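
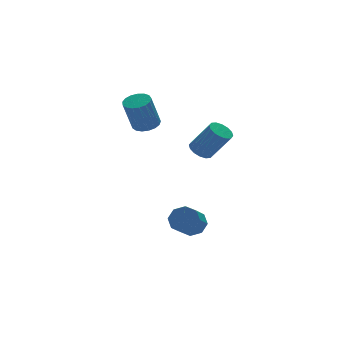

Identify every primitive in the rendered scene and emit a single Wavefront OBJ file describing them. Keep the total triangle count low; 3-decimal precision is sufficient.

v 2.493 -0.654 -4.034
v 2.806 -0.284 -3.347
v 1.859 -1.097 -2.479
v 1.547 -1.466 -3.166
v 2.306 0.036 -3.593
v 1.359 -0.776 -2.725
v 1.915 -0.048 -4.097
v 0.968 -0.86 -3.229
v 1.864 -0.486 -4.564
v 0.917 -1.299 -3.696
v 2.181 -1.023 -4.721
v 1.234 -1.836 -3.853
v 2.681 -1.344 -4.475
v 1.734 -2.156 -3.607
v 3.072 -1.26 -3.971
v 2.125 -2.072 -3.103
v 3.123 -0.821 -3.504
v 2.176 -1.634 -2.636
v 2.564 -1.388 1.445
v 3.21 -1.338 1.18
v 3.902 -2.162 2.709
v 3.256 -2.212 2.975
v 3.161 -1.032 1.367
v 3.854 -1.856 2.896
v 2.953 -0.821 1.575
v 3.645 -1.645 3.104
v 2.64 -0.762 1.749
v 3.332 -1.586 3.278
v 2.307 -0.87 1.841
v 2.999 -1.695 3.37
v 2.043 -1.118 1.827
v 2.735 -1.942 3.356
v 1.918 -1.438 1.711
v 2.61 -2.262 3.24
v 1.966 -1.744 1.524
v 2.659 -2.568 3.053
v 2.175 -1.955 1.316
v 2.867 -2.779 2.845
v 2.488 -2.014 1.142
v 3.18 -2.838 2.671
v 2.821 -1.905 1.05
v 3.513 -2.73 2.579
v 3.085 -1.658 1.064
v 3.777 -2.482 2.593
v 2.034 3.229 1.698
v 2.683 2.862 1.891
v 2.015 2.665 3.756
v 1.366 3.031 3.562
v 2.759 3.217 1.956
v 2.092 3.02 3.821
v 2.669 3.574 1.962
v 2.002 3.377 3.826
v 2.434 3.853 1.907
v 1.766 3.655 3.771
v 2.107 3.988 1.804
v 1.439 3.79 3.669
v 1.763 3.949 1.677
v 1.095 3.752 3.542
v 1.481 3.746 1.555
v 0.814 3.548 3.419
v 1.326 3.423 1.465
v 0.659 3.226 3.329
v 1.333 3.057 1.429
v 0.666 2.859 3.293
v 1.5 2.73 1.454
v 0.833 2.532 3.318
v 1.79 2.517 1.535
v 1.123 2.319 3.4
v 2.136 2.467 1.654
v 1.468 2.269 3.518
v 2.458 2.592 1.782
v 1.79 2.394 3.646
f 2 1 5
f 2 5 3
f 3 5 6
f 3 6 4
f 5 1 7
f 5 7 6
f 6 7 8
f 6 8 4
f 7 1 9
f 7 9 8
f 8 9 10
f 8 10 4
f 9 1 11
f 9 11 10
f 10 11 12
f 10 12 4
f 11 1 13
f 11 13 12
f 12 13 14
f 12 14 4
f 13 1 15
f 13 15 14
f 14 15 16
f 14 16 4
f 15 1 17
f 15 17 16
f 16 17 18
f 16 18 4
f 17 1 2
f 17 2 18
f 18 2 3
f 18 3 4
f 20 19 23
f 20 23 21
f 21 23 24
f 21 24 22
f 23 19 25
f 23 25 24
f 24 25 26
f 24 26 22
f 25 19 27
f 25 27 26
f 26 27 28
f 26 28 22
f 27 19 29
f 27 29 28
f 28 29 30
f 28 30 22
f 29 19 31
f 29 31 30
f 30 31 32
f 30 32 22
f 31 19 33
f 31 33 32
f 32 33 34
f 32 34 22
f 33 19 35
f 33 35 34
f 34 35 36
f 34 36 22
f 35 19 37
f 35 37 36
f 36 37 38
f 36 38 22
f 37 19 39
f 37 39 38
f 38 39 40
f 38 40 22
f 39 19 41
f 39 41 40
f 40 41 42
f 40 42 22
f 41 19 43
f 41 43 42
f 42 43 44
f 42 44 22
f 43 19 20
f 43 20 44
f 44 20 21
f 44 21 22
f 46 45 49
f 46 49 47
f 47 49 50
f 47 50 48
f 49 45 51
f 49 51 50
f 50 51 52
f 50 52 48
f 51 45 53
f 51 53 52
f 52 53 54
f 52 54 48
f 53 45 55
f 53 55 54
f 54 55 56
f 54 56 48
f 55 45 57
f 55 57 56
f 56 57 58
f 56 58 48
f 57 45 59
f 57 59 58
f 58 59 60
f 58 60 48
f 59 45 61
f 59 61 60
f 60 61 62
f 60 62 48
f 61 45 63
f 61 63 62
f 62 63 64
f 62 64 48
f 63 45 65
f 63 65 64
f 64 65 66
f 64 66 48
f 65 45 67
f 65 67 66
f 66 67 68
f 66 68 48
f 67 45 69
f 67 69 68
f 68 69 70
f 68 70 48
f 69 45 71
f 69 71 70
f 70 71 72
f 70 72 48
f 71 45 46
f 71 46 72
f 72 46 47
f 72 47 48



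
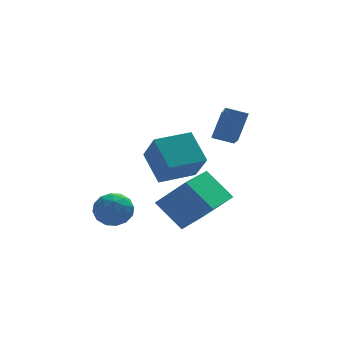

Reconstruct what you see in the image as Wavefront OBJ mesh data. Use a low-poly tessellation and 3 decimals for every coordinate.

v -1.029 -2.423 -1.225
v -0.108 -3.014 -0.072
v 0.074 -1.121 -1.439
v 0.996 -1.713 -0.286
v -0.296 -3.207 -2.214
v 0.626 -3.799 -1.061
v 0.808 -1.906 -2.428
v 1.729 -2.497 -1.275
v 2.357 -0.461 0.331
v 1.942 -2.28 1.36
v 1.611 -0.157 0.569
v 1.195 -1.975 1.597
v 2.865 -0.005 1.343
v 2.449 -1.823 2.371
v 2.118 0.3 1.58
v 1.703 -1.519 2.609
v -2.494 -0.589 -1.685
v -1.822 -0.519 -2.05
v -2.558 -1.781 -2.03
v -1.886 -1.711 -2.395
v -1.91 -1.684 -1.629
v -1.871 -0.948 -1.415
v -2.509 -1.352 -2.665
v -2.47 -0.616 -2.451
v -1.832 -0.99 -2.656
v -1.462 -1.196 -2.015
v -2.918 -1.104 -2.065
v -2.548 -1.31 -1.424
v -2.153 -0.45 -1.837
v -2.227 -1.85 -2.243
v -2.242 -1.835 -1.793
v -1.847 -1.794 -2.007
v -2.181 -0.702 -1.464
v -1.786 -0.661 -1.678
v -1.838 -1.346 -1.431
v -2.594 -1.639 -2.402
v -2.199 -1.598 -2.616
v -2.533 -0.506 -2.073
v -2.138 -0.465 -2.287
v -2.542 -0.954 -2.649
v -1.763 -0.686 -2.408
v -1.801 -1.386 -2.611
v -2.167 -1.175 -2.769
v -2.144 -0.742 -2.644
v -1.546 -0.806 -2.031
v -1.583 -1.507 -2.234
v -1.598 -1.491 -1.784
v -1.575 -1.059 -1.658
v -1.551 -1.083 -2.387
v -2.797 -0.793 -1.846
v -2.834 -1.494 -2.049
v -2.805 -1.241 -2.422
v -2.782 -0.809 -2.296
v -2.579 -0.914 -1.469
v -2.617 -1.614 -1.672
v -2.236 -1.558 -1.436
v -2.213 -1.125 -1.311
v -2.829 -1.217 -1.693
v -0.255 -1.429 -0.104
v -0.524 -0.337 0.811
v -0.412 -0.513 -1.243
v -0.681 0.579 -0.327
v 1.181 -1.119 -0.053
v 0.912 -0.027 0.863
v 1.024 -0.203 -1.191
v 0.755 0.889 -0.276
f 2 4 1
f 5 2 1
f 1 4 3
f 3 5 1
f 2 8 4
f 6 2 5
f 6 8 2
f 4 8 3
f 7 5 3
f 3 8 7
f 7 6 5
f 8 6 7
f 10 12 9
f 13 10 9
f 9 12 11
f 11 13 9
f 10 16 12
f 14 10 13
f 14 16 10
f 12 16 11
f 15 13 11
f 11 16 15
f 15 14 13
f 16 14 15
f 17 54 33
f 54 28 57
f 33 57 22
f 54 57 33
f 17 33 29
f 33 22 34
f 29 34 18
f 33 34 29
f 17 29 38
f 29 18 39
f 38 39 24
f 29 39 38
f 17 38 50
f 38 24 53
f 50 53 27
f 38 53 50
f 17 50 54
f 50 27 58
f 54 58 28
f 50 58 54
f 18 34 45
f 34 22 48
f 45 48 26
f 34 48 45
f 22 57 35
f 57 28 56
f 35 56 21
f 57 56 35
f 28 58 55
f 58 27 51
f 55 51 19
f 58 51 55
f 27 53 52
f 53 24 40
f 52 40 23
f 53 40 52
f 24 39 44
f 39 18 41
f 44 41 25
f 39 41 44
f 20 46 32
f 46 26 47
f 32 47 21
f 46 47 32
f 20 32 30
f 32 21 31
f 30 31 19
f 32 31 30
f 20 30 37
f 30 19 36
f 37 36 23
f 30 36 37
f 20 37 42
f 37 23 43
f 42 43 25
f 37 43 42
f 20 42 46
f 42 25 49
f 46 49 26
f 42 49 46
f 21 47 35
f 47 26 48
f 35 48 22
f 47 48 35
f 19 31 55
f 31 21 56
f 55 56 28
f 31 56 55
f 23 36 52
f 36 19 51
f 52 51 27
f 36 51 52
f 25 43 44
f 43 23 40
f 44 40 24
f 43 40 44
f 26 49 45
f 49 25 41
f 45 41 18
f 49 41 45
f 60 62 59
f 63 60 59
f 59 62 61
f 61 63 59
f 60 66 62
f 64 60 63
f 64 66 60
f 62 66 61
f 65 63 61
f 61 66 65
f 65 64 63
f 66 64 65



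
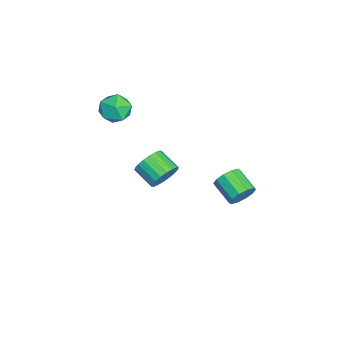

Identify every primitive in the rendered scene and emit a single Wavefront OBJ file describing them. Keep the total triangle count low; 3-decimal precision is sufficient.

v 3.164 -0.645 0.274
v 3.753 -0.806 0.822
v 3.024 -1.656 1.354
v 2.436 -1.495 0.806
v 3.561 -0.541 0.983
v 2.833 -1.391 1.516
v 3.292 -0.296 1.005
v 2.563 -1.146 1.537
v 2.996 -0.12 0.881
v 2.268 -0.97 1.414
v 2.735 -0.049 0.637
v 2.006 -0.899 1.17
v 2.558 -0.095 0.321
v 1.829 -0.945 0.854
v 2.501 -0.251 -0.004
v 1.773 -1.101 0.529
v 2.576 -0.484 -0.274
v 1.847 -1.334 0.258
v 2.767 -0.749 -0.436
v 2.039 -1.599 0.097
v 3.037 -0.994 -0.457
v 2.308 -1.844 0.075
v 3.332 -1.17 -0.334
v 2.604 -2.02 0.199
v 3.594 -1.241 -0.09
v 2.865 -2.091 0.443
v 3.771 -1.195 0.226
v 3.042 -2.045 0.759
v 3.827 -1.039 0.551
v 3.099 -1.889 1.084
v -0.345 2.871 -4.197
v 0.133 2.723 -3.586
v -0.857 1.9 -3.011
v -1.335 2.049 -3.623
v -0.132 3.118 -3.477
v -1.123 2.295 -2.903
v -0.479 3.419 -3.644
v -1.469 2.596 -3.07
v -0.774 3.511 -4.022
v -1.765 2.688 -3.447
v -0.906 3.358 -4.467
v -1.896 2.535 -3.892
v -0.823 3.02 -4.809
v -1.813 2.197 -4.234
v -0.557 2.625 -4.917
v -1.548 1.802 -4.343
v -0.211 2.324 -4.75
v -1.201 1.501 -4.176
v 0.085 2.232 -4.373
v -0.906 1.409 -3.798
v 0.216 2.385 -3.928
v -0.774 1.562 -3.353
v -0.395 -2.592 1.675
v 0.449 -2.844 1.992
v -1.029 -3.716 2.468
v -0.185 -3.968 2.785
v -0.57 -3.163 3.067
v -0.178 -2.468 2.577
v -0.402 -4.092 1.883
v -0.01 -3.397 1.393
v 0.444 -3.771 2.121
v 0.341 -3.197 2.853
v -0.921 -3.363 1.607
v -1.024 -2.789 2.339
f 2 1 5
f 2 5 3
f 3 5 6
f 3 6 4
f 5 1 7
f 5 7 6
f 6 7 8
f 6 8 4
f 7 1 9
f 7 9 8
f 8 9 10
f 8 10 4
f 9 1 11
f 9 11 10
f 10 11 12
f 10 12 4
f 11 1 13
f 11 13 12
f 12 13 14
f 12 14 4
f 13 1 15
f 13 15 14
f 14 15 16
f 14 16 4
f 15 1 17
f 15 17 16
f 16 17 18
f 16 18 4
f 17 1 19
f 17 19 18
f 18 19 20
f 18 20 4
f 19 1 21
f 19 21 20
f 20 21 22
f 20 22 4
f 21 1 23
f 21 23 22
f 22 23 24
f 22 24 4
f 23 1 25
f 23 25 24
f 24 25 26
f 24 26 4
f 25 1 27
f 25 27 26
f 26 27 28
f 26 28 4
f 27 1 29
f 27 29 28
f 28 29 30
f 28 30 4
f 29 1 2
f 29 2 30
f 30 2 3
f 30 3 4
f 32 31 35
f 32 35 33
f 33 35 36
f 33 36 34
f 35 31 37
f 35 37 36
f 36 37 38
f 36 38 34
f 37 31 39
f 37 39 38
f 38 39 40
f 38 40 34
f 39 31 41
f 39 41 40
f 40 41 42
f 40 42 34
f 41 31 43
f 41 43 42
f 42 43 44
f 42 44 34
f 43 31 45
f 43 45 44
f 44 45 46
f 44 46 34
f 45 31 47
f 45 47 46
f 46 47 48
f 46 48 34
f 47 31 49
f 47 49 48
f 48 49 50
f 48 50 34
f 49 31 51
f 49 51 50
f 50 51 52
f 50 52 34
f 51 31 32
f 51 32 52
f 52 32 33
f 52 33 34
f 53 64 58
f 53 58 54
f 53 54 60
f 53 60 63
f 53 63 64
f 54 58 62
f 58 64 57
f 64 63 55
f 63 60 59
f 60 54 61
f 56 62 57
f 56 57 55
f 56 55 59
f 56 59 61
f 56 61 62
f 57 62 58
f 55 57 64
f 59 55 63
f 61 59 60
f 62 61 54



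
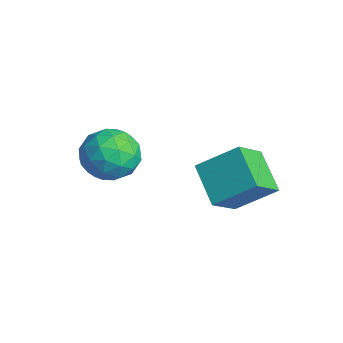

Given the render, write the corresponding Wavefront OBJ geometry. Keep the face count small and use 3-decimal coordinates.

v -1.637 1.225 -4.349
v -1.105 0.207 -3.416
v -1.04 2.422 -3.384
v -0.508 1.404 -2.45
v -0.252 1.196 -5.17
v 0.28 0.178 -4.236
v 0.345 2.393 -4.204
v 0.877 1.375 -3.271
v -3.296 -0.722 -3.95
v -2.417 -1.309 -4.057
v -4.223 -2.151 -3.723
v -3.344 -2.738 -3.83
v -3.472 -2.125 -2.973
v -2.899 -1.241 -3.113
v -3.741 -2.219 -4.667
v -3.168 -1.335 -4.807
v -2.692 -2.234 -4.5
v -2.526 -2.176 -3.453
v -4.114 -1.284 -4.327
v -3.948 -1.226 -3.28
v -2.775 -0.89 -4.023
v -3.865 -2.57 -3.757
v -3.94 -2.209 -3.253
v -3.423 -2.554 -3.316
v -3.058 -0.85 -3.468
v -2.542 -1.195 -3.531
v -3.162 -1.675 -2.894
v -4.098 -2.265 -4.249
v -3.582 -2.61 -4.312
v -3.217 -0.906 -4.464
v -2.7 -1.251 -4.527
v -3.478 -1.785 -4.886
v -2.421 -1.779 -4.347
v -2.965 -2.619 -4.214
v -3.199 -2.313 -4.706
v -2.862 -1.794 -4.788
v -2.323 -1.745 -3.731
v -2.868 -2.584 -3.598
v -2.943 -2.224 -3.094
v -2.606 -1.705 -3.176
v -2.484 -2.288 -3.992
v -3.772 -0.876 -4.182
v -4.317 -1.715 -4.049
v -4.034 -1.755 -4.604
v -3.697 -1.236 -4.686
v -3.675 -0.841 -3.566
v -4.219 -1.681 -3.433
v -3.778 -1.666 -2.992
v -3.441 -1.147 -3.074
v -4.156 -1.172 -3.788
f 2 4 1
f 5 2 1
f 1 4 3
f 3 5 1
f 2 8 4
f 6 2 5
f 6 8 2
f 4 8 3
f 7 5 3
f 3 8 7
f 7 6 5
f 8 6 7
f 9 46 25
f 46 20 49
f 25 49 14
f 46 49 25
f 9 25 21
f 25 14 26
f 21 26 10
f 25 26 21
f 9 21 30
f 21 10 31
f 30 31 16
f 21 31 30
f 9 30 42
f 30 16 45
f 42 45 19
f 30 45 42
f 9 42 46
f 42 19 50
f 46 50 20
f 42 50 46
f 10 26 37
f 26 14 40
f 37 40 18
f 26 40 37
f 14 49 27
f 49 20 48
f 27 48 13
f 49 48 27
f 20 50 47
f 50 19 43
f 47 43 11
f 50 43 47
f 19 45 44
f 45 16 32
f 44 32 15
f 45 32 44
f 16 31 36
f 31 10 33
f 36 33 17
f 31 33 36
f 12 38 24
f 38 18 39
f 24 39 13
f 38 39 24
f 12 24 22
f 24 13 23
f 22 23 11
f 24 23 22
f 12 22 29
f 22 11 28
f 29 28 15
f 22 28 29
f 12 29 34
f 29 15 35
f 34 35 17
f 29 35 34
f 12 34 38
f 34 17 41
f 38 41 18
f 34 41 38
f 13 39 27
f 39 18 40
f 27 40 14
f 39 40 27
f 11 23 47
f 23 13 48
f 47 48 20
f 23 48 47
f 15 28 44
f 28 11 43
f 44 43 19
f 28 43 44
f 17 35 36
f 35 15 32
f 36 32 16
f 35 32 36
f 18 41 37
f 41 17 33
f 37 33 10
f 41 33 37



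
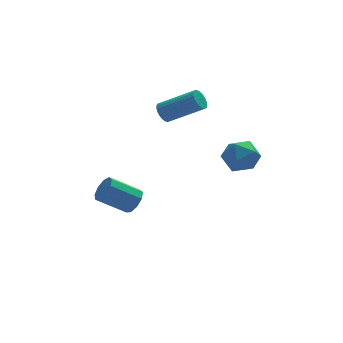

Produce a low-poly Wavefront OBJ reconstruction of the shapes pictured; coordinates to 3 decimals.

v -1.509 1.051 -1.772
v -1.123 1.427 -1.341
v -2.445 1.725 -0.417
v -2.831 1.349 -0.848
v -1.299 1.702 -1.681
v -2.621 2 -0.758
v -1.573 1.673 -2.064
v -2.895 1.971 -1.141
v -1.817 1.352 -2.31
v -3.139 1.65 -1.387
v -1.917 0.891 -2.305
v -3.239 1.189 -1.381
v -1.826 0.505 -2.049
v -3.148 0.803 -1.126
v -1.587 0.374 -1.664
v -2.909 0.672 -0.741
v -1.311 0.56 -1.33
v -2.633 0.858 -0.406
v -1.128 0.976 -1.202
v -2.45 1.274 -0.278
v -0 1.509 3.393
v 0.296 1.451 2.934
v 1.716 0.673 3.947
v 1.42 0.731 4.407
v 0.357 1.646 2.998
v 1.777 0.868 4.011
v 0.363 1.82 3.123
v 1.784 1.043 4.136
v 0.315 1.948 3.289
v 1.735 1.17 4.302
v 0.218 2.008 3.471
v 1.638 1.23 4.484
v 0.088 1.992 3.641
v 1.508 1.214 4.654
v -0.055 1.903 3.773
v 1.365 1.125 4.786
v -0.19 1.753 3.848
v 1.23 0.976 4.861
v -0.296 1.567 3.853
v 1.124 0.789 4.866
v -0.357 1.372 3.789
v 1.063 0.594 4.802
v -0.364 1.197 3.664
v 1.057 0.42 4.677
v -0.315 1.07 3.498
v 1.105 0.292 4.511
v -0.218 1.01 3.316
v 1.202 0.232 4.329
v -0.088 1.026 3.146
v 1.332 0.248 4.159
v 0.055 1.115 3.014
v 1.475 0.337 4.027
v 0.19 1.264 2.939
v 1.61 0.487 3.952
v 1.222 -2.53 2.804
v 1.69 -2.071 2.15
v 2.49 -3.189 3.25
v 2.958 -2.73 2.596
v 2.604 -2.273 3.319
v 1.821 -1.866 3.043
v 2.359 -3.394 2.357
v 1.576 -2.987 2.081
v 2.393 -2.605 1.874
v 2.544 -1.913 2.469
v 1.636 -3.347 2.931
v 1.787 -2.655 3.526
f 2 1 5
f 2 5 3
f 3 5 6
f 3 6 4
f 5 1 7
f 5 7 6
f 6 7 8
f 6 8 4
f 7 1 9
f 7 9 8
f 8 9 10
f 8 10 4
f 9 1 11
f 9 11 10
f 10 11 12
f 10 12 4
f 11 1 13
f 11 13 12
f 12 13 14
f 12 14 4
f 13 1 15
f 13 15 14
f 14 15 16
f 14 16 4
f 15 1 17
f 15 17 16
f 16 17 18
f 16 18 4
f 17 1 19
f 17 19 18
f 18 19 20
f 18 20 4
f 19 1 2
f 19 2 20
f 20 2 3
f 20 3 4
f 22 21 25
f 22 25 23
f 23 25 26
f 23 26 24
f 25 21 27
f 25 27 26
f 26 27 28
f 26 28 24
f 27 21 29
f 27 29 28
f 28 29 30
f 28 30 24
f 29 21 31
f 29 31 30
f 30 31 32
f 30 32 24
f 31 21 33
f 31 33 32
f 32 33 34
f 32 34 24
f 33 21 35
f 33 35 34
f 34 35 36
f 34 36 24
f 35 21 37
f 35 37 36
f 36 37 38
f 36 38 24
f 37 21 39
f 37 39 38
f 38 39 40
f 38 40 24
f 39 21 41
f 39 41 40
f 40 41 42
f 40 42 24
f 41 21 43
f 41 43 42
f 42 43 44
f 42 44 24
f 43 21 45
f 43 45 44
f 44 45 46
f 44 46 24
f 45 21 47
f 45 47 46
f 46 47 48
f 46 48 24
f 47 21 49
f 47 49 48
f 48 49 50
f 48 50 24
f 49 21 51
f 49 51 50
f 50 51 52
f 50 52 24
f 51 21 53
f 51 53 52
f 52 53 54
f 52 54 24
f 53 21 22
f 53 22 54
f 54 22 23
f 54 23 24
f 55 66 60
f 55 60 56
f 55 56 62
f 55 62 65
f 55 65 66
f 56 60 64
f 60 66 59
f 66 65 57
f 65 62 61
f 62 56 63
f 58 64 59
f 58 59 57
f 58 57 61
f 58 61 63
f 58 63 64
f 59 64 60
f 57 59 66
f 61 57 65
f 63 61 62
f 64 63 56



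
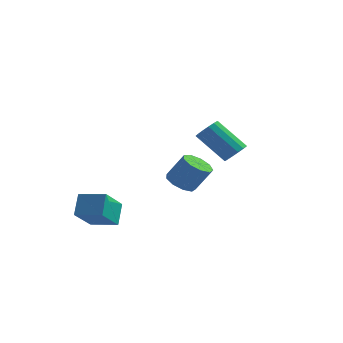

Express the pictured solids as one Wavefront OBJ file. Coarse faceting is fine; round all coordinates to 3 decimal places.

v 4.427 -2.279 2.659
v 4.929 -2.185 3.181
v 3.395 -2.108 4.643
v 2.893 -2.201 4.121
v 4.839 -1.836 3.068
v 3.305 -1.759 4.53
v 4.638 -1.605 2.845
v 3.105 -1.528 4.307
v 4.381 -1.555 2.573
v 2.848 -1.478 4.035
v 4.136 -1.699 2.324
v 2.603 -1.621 3.786
v 3.969 -1.998 2.164
v 2.436 -1.92 3.626
v 3.925 -2.372 2.137
v 2.391 -2.295 3.599
v 4.015 -2.721 2.25
v 2.481 -2.644 3.712
v 4.215 -2.952 2.473
v 2.682 -2.875 3.935
v 4.472 -3.002 2.745
v 2.939 -2.925 4.207
v 4.717 -2.859 2.994
v 3.184 -2.781 4.456
v 4.884 -2.56 3.154
v 3.351 -2.482 4.616
v 0.028 1.747 -1.265
v 0.744 2.057 -1.753
v 1.647 2.224 -0.323
v 0.932 1.913 0.165
v 0.377 2.538 -1.578
v 1.281 2.705 -0.147
v -0.152 2.649 -1.257
v 0.751 2.816 0.174
v -0.597 2.337 -0.939
v 0.306 2.504 0.491
v -0.75 1.749 -0.774
v 0.154 1.916 0.656
v -0.538 1.16 -0.839
v 0.365 1.327 0.591
v -0.061 0.845 -1.104
v 0.842 1.012 0.327
v 0.457 0.952 -1.443
v 1.361 1.119 -0.013
v 0.775 1.431 -1.7
v 1.679 1.598 -0.27
v -3.371 -4.18 -1.886
v -3.515 -3.312 -0.784
v -3.201 -2.565 -3.137
v -3.346 -1.697 -2.035
v -1.854 -4.183 -1.685
v -1.999 -3.315 -0.583
v -1.685 -2.568 -2.936
v -1.829 -1.7 -1.834
f 2 1 5
f 2 5 3
f 3 5 6
f 3 6 4
f 5 1 7
f 5 7 6
f 6 7 8
f 6 8 4
f 7 1 9
f 7 9 8
f 8 9 10
f 8 10 4
f 9 1 11
f 9 11 10
f 10 11 12
f 10 12 4
f 11 1 13
f 11 13 12
f 12 13 14
f 12 14 4
f 13 1 15
f 13 15 14
f 14 15 16
f 14 16 4
f 15 1 17
f 15 17 16
f 16 17 18
f 16 18 4
f 17 1 19
f 17 19 18
f 18 19 20
f 18 20 4
f 19 1 21
f 19 21 20
f 20 21 22
f 20 22 4
f 21 1 23
f 21 23 22
f 22 23 24
f 22 24 4
f 23 1 25
f 23 25 24
f 24 25 26
f 24 26 4
f 25 1 2
f 25 2 26
f 26 2 3
f 26 3 4
f 28 27 31
f 28 31 29
f 29 31 32
f 29 32 30
f 31 27 33
f 31 33 32
f 32 33 34
f 32 34 30
f 33 27 35
f 33 35 34
f 34 35 36
f 34 36 30
f 35 27 37
f 35 37 36
f 36 37 38
f 36 38 30
f 37 27 39
f 37 39 38
f 38 39 40
f 38 40 30
f 39 27 41
f 39 41 40
f 40 41 42
f 40 42 30
f 41 27 43
f 41 43 42
f 42 43 44
f 42 44 30
f 43 27 45
f 43 45 44
f 44 45 46
f 44 46 30
f 45 27 28
f 45 28 46
f 46 28 29
f 46 29 30
f 48 50 47
f 51 48 47
f 47 50 49
f 49 51 47
f 48 54 50
f 52 48 51
f 52 54 48
f 50 54 49
f 53 51 49
f 49 54 53
f 53 52 51
f 54 52 53



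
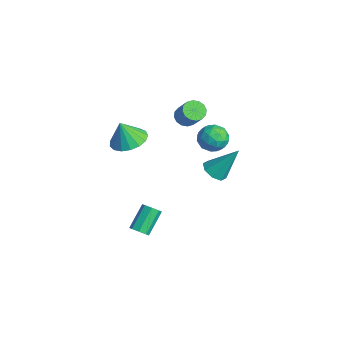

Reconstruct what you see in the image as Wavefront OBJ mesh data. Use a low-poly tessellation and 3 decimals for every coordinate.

v -2.283 2.58 -1.054
v -1.468 2.903 -1.352
v -1.592 1.877 0.072
v -0.777 2.2 -0.226
v -1.4 2.78 0.138
v -1.827 3.214 -0.558
v -1.233 1.566 -0.722
v -1.66 2 -1.418
v -0.82 2.276 -1.147
v -0.922 3.026 -0.615
v -2.138 1.754 -0.665
v -2.24 2.504 -0.133
v -1.936 2.803 -1.302
v -1.124 1.977 0.022
v -1.49 2.318 0.236
v -1.011 2.507 0.061
v -2.147 2.987 -0.836
v -1.668 3.176 -1.011
v -1.628 3.104 -0.135
v -1.392 1.604 -0.269
v -0.913 1.793 -0.444
v -2.049 2.273 -1.341
v -1.57 2.462 -1.516
v -1.432 1.676 -1.145
v -1.076 2.624 -1.357
v -0.67 2.211 -0.694
v -0.938 1.838 -0.986
v -1.189 2.094 -1.395
v -1.137 3.065 -1.044
v -0.73 2.652 -0.382
v -1.096 2.993 -0.168
v -1.347 3.249 -0.578
v -0.755 2.697 -0.923
v -2.33 2.128 -0.898
v -1.923 1.715 -0.236
v -1.713 1.531 -0.702
v -1.964 1.787 -1.112
v -2.39 2.569 -0.586
v -1.984 2.156 0.077
v -1.871 2.686 0.115
v -2.122 2.942 -0.294
v -2.305 2.083 -0.357
v 4.043 -4.39 -1.303
v 4.392 -4.55 -0.938
v 3.786 -3.569 0.069
v 3.437 -3.41 -0.297
v 4.53 -4.238 -1.158
v 3.924 -3.258 -0.152
v 4.382 -4.016 -1.464
v 3.776 -3.035 -0.458
v 4.036 -4.013 -1.675
v 3.43 -3.032 -0.669
v 3.694 -4.231 -1.669
v 3.088 -3.25 -0.662
v 3.556 -4.542 -1.448
v 2.95 -3.562 -0.442
v 3.704 -4.765 -1.142
v 3.098 -3.784 -0.136
v 4.05 -4.768 -0.931
v 3.444 -3.787 0.075
v -3.631 1.786 -0.169
v -3.221 1.331 -0.464
v -2.318 1.419 0.654
v -2.729 1.874 0.949
v -3.108 1.644 -0.58
v -2.206 1.732 0.539
v -3.136 1.995 -0.586
v -2.233 2.083 0.533
v -3.296 2.29 -0.48
v -2.393 2.378 0.639
v -3.546 2.45 -0.29
v -2.643 2.538 0.828
v -3.819 2.432 -0.069
v -2.916 2.52 1.05
v -4.042 2.241 0.126
v -3.139 2.329 1.244
v -4.154 1.928 0.241
v -3.252 2.016 1.36
v -4.127 1.577 0.247
v -3.224 1.665 1.366
v -3.967 1.282 0.141
v -3.064 1.37 1.26
v -3.717 1.122 -0.048
v -2.814 1.21 1.07
v -3.444 1.14 -0.27
v -2.541 1.228 0.849
v -1.43 2.462 -3.343
v -1.001 2.95 -3.809
v -0.89 3.618 -1.637
v -1.582 3.133 -3.75
v -2.074 2.923 -3.452
v -2.188 2.443 -3.09
v -1.858 1.973 -2.876
v -1.277 1.79 -2.935
v -0.785 2 -3.233
v -0.671 2.48 -3.595
v -1.264 -2.592 1.19
v -0.244 -2.432 1.384
v -1.456 -2.988 2.53
v -0.457 -1.988 1.485
v -0.855 -1.682 1.518
v -1.346 -1.585 1.476
v -1.818 -1.719 1.369
v -2.164 -2.052 1.22
v -2.303 -2.51 1.065
v -2.204 -2.986 0.938
v -1.889 -3.372 0.87
v -1.432 -3.579 0.874
v -0.935 -3.56 0.951
v -0.514 -3.32 1.083
v -0.265 -2.912 1.239
f 1 38 17
f 38 12 41
f 17 41 6
f 38 41 17
f 1 17 13
f 17 6 18
f 13 18 2
f 17 18 13
f 1 13 22
f 13 2 23
f 22 23 8
f 13 23 22
f 1 22 34
f 22 8 37
f 34 37 11
f 22 37 34
f 1 34 38
f 34 11 42
f 38 42 12
f 34 42 38
f 2 18 29
f 18 6 32
f 29 32 10
f 18 32 29
f 6 41 19
f 41 12 40
f 19 40 5
f 41 40 19
f 12 42 39
f 42 11 35
f 39 35 3
f 42 35 39
f 11 37 36
f 37 8 24
f 36 24 7
f 37 24 36
f 8 23 28
f 23 2 25
f 28 25 9
f 23 25 28
f 4 30 16
f 30 10 31
f 16 31 5
f 30 31 16
f 4 16 14
f 16 5 15
f 14 15 3
f 16 15 14
f 4 14 21
f 14 3 20
f 21 20 7
f 14 20 21
f 4 21 26
f 21 7 27
f 26 27 9
f 21 27 26
f 4 26 30
f 26 9 33
f 30 33 10
f 26 33 30
f 5 31 19
f 31 10 32
f 19 32 6
f 31 32 19
f 3 15 39
f 15 5 40
f 39 40 12
f 15 40 39
f 7 20 36
f 20 3 35
f 36 35 11
f 20 35 36
f 9 27 28
f 27 7 24
f 28 24 8
f 27 24 28
f 10 33 29
f 33 9 25
f 29 25 2
f 33 25 29
f 44 43 47
f 44 47 45
f 45 47 48
f 45 48 46
f 47 43 49
f 47 49 48
f 48 49 50
f 48 50 46
f 49 43 51
f 49 51 50
f 50 51 52
f 50 52 46
f 51 43 53
f 51 53 52
f 52 53 54
f 52 54 46
f 53 43 55
f 53 55 54
f 54 55 56
f 54 56 46
f 55 43 57
f 55 57 56
f 56 57 58
f 56 58 46
f 57 43 59
f 57 59 58
f 58 59 60
f 58 60 46
f 59 43 44
f 59 44 60
f 60 44 45
f 60 45 46
f 62 61 65
f 62 65 63
f 63 65 66
f 63 66 64
f 65 61 67
f 65 67 66
f 66 67 68
f 66 68 64
f 67 61 69
f 67 69 68
f 68 69 70
f 68 70 64
f 69 61 71
f 69 71 70
f 70 71 72
f 70 72 64
f 71 61 73
f 71 73 72
f 72 73 74
f 72 74 64
f 73 61 75
f 73 75 74
f 74 75 76
f 74 76 64
f 75 61 77
f 75 77 76
f 76 77 78
f 76 78 64
f 77 61 79
f 77 79 78
f 78 79 80
f 78 80 64
f 79 61 81
f 79 81 80
f 80 81 82
f 80 82 64
f 81 61 83
f 81 83 82
f 82 83 84
f 82 84 64
f 83 61 85
f 83 85 84
f 84 85 86
f 84 86 64
f 85 61 62
f 85 62 86
f 86 62 63
f 86 63 64
f 88 87 90
f 88 90 89
f 90 87 91
f 90 91 89
f 91 87 92
f 91 92 89
f 92 87 93
f 92 93 89
f 93 87 94
f 93 94 89
f 94 87 95
f 94 95 89
f 95 87 96
f 95 96 89
f 96 87 88
f 96 88 89
f 98 97 100
f 98 100 99
f 100 97 101
f 100 101 99
f 101 97 102
f 101 102 99
f 102 97 103
f 102 103 99
f 103 97 104
f 103 104 99
f 104 97 105
f 104 105 99
f 105 97 106
f 105 106 99
f 106 97 107
f 106 107 99
f 107 97 108
f 107 108 99
f 108 97 109
f 108 109 99
f 109 97 110
f 109 110 99
f 110 97 111
f 110 111 99
f 111 97 98
f 111 98 99



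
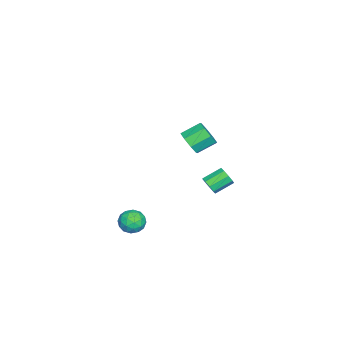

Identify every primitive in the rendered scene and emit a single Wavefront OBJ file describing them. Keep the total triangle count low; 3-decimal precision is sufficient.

v -0.545 0.872 -1.56
v -0.243 0.773 -1.039
v -0.934 1.608 -0.479
v -1.235 1.708 -1
v -0.055 1.075 -1.258
v -0.746 1.91 -0.698
v -0.096 1.282 -1.617
v -0.787 2.117 -1.057
v -0.347 1.298 -1.95
v -1.038 2.133 -1.39
v -0.69 1.114 -2.101
v -1.381 1.949 -1.541
v -0.966 0.818 -1.998
v -1.656 1.653 -1.438
v -1.044 0.547 -1.69
v -1.735 1.382 -1.13
v -0.888 0.428 -1.322
v -1.579 1.263 -0.762
v -0.572 0.518 -1.065
v -1.263 1.353 -0.505
v 2.459 -2.094 -3.816
v 2.993 -2.196 -3.216
v 1.587 -2.824 -3.164
v 2.121 -2.926 -2.564
v 1.791 -2.198 -2.693
v 2.33 -1.747 -3.096
v 2.25 -3.273 -3.284
v 2.789 -2.822 -3.687
v 2.864 -2.925 -2.887
v 2.58 -2.26 -2.522
v 2 -2.76 -3.858
v 1.716 -2.095 -3.493
v 2.802 -2.081 -3.573
v 1.778 -2.939 -2.807
v 1.584 -2.511 -2.883
v 1.898 -2.571 -2.53
v 2.413 -1.817 -3.502
v 2.727 -1.877 -3.15
v 2.02 -1.878 -2.843
v 1.853 -3.143 -3.23
v 2.167 -3.203 -2.878
v 2.682 -2.449 -3.85
v 2.996 -2.509 -3.497
v 2.56 -3.142 -3.537
v 3.04 -2.57 -3.027
v 2.528 -2.998 -2.644
v 2.604 -3.202 -3.067
v 2.92 -2.938 -3.304
v 2.874 -2.179 -2.812
v 2.361 -2.608 -2.43
v 2.167 -2.18 -2.505
v 2.484 -1.915 -2.742
v 2.798 -2.607 -2.619
v 2.219 -2.412 -3.95
v 1.706 -2.841 -3.568
v 2.096 -3.105 -3.638
v 2.413 -2.84 -3.875
v 2.052 -2.022 -3.736
v 1.54 -2.45 -3.353
v 1.66 -2.082 -3.076
v 1.976 -1.818 -3.313
v 1.782 -2.413 -3.761
v 2.399 0.641 3.62
v 2.88 0.536 4.237
v 2.303 1.414 4.837
v 1.821 1.519 4.22
v 3.093 0.944 3.845
v 2.515 1.822 4.445
v 2.899 1.175 3.321
v 2.321 2.052 3.921
v 2.412 1.093 2.972
v 1.834 1.97 3.572
v 1.917 0.746 3.003
v 1.34 1.624 3.603
v 1.705 0.338 3.395
v 1.127 1.216 3.995
v 1.899 0.108 3.919
v 1.321 0.985 4.519
v 2.386 0.19 4.268
v 1.808 1.067 4.868
f 2 1 5
f 2 5 3
f 3 5 6
f 3 6 4
f 5 1 7
f 5 7 6
f 6 7 8
f 6 8 4
f 7 1 9
f 7 9 8
f 8 9 10
f 8 10 4
f 9 1 11
f 9 11 10
f 10 11 12
f 10 12 4
f 11 1 13
f 11 13 12
f 12 13 14
f 12 14 4
f 13 1 15
f 13 15 14
f 14 15 16
f 14 16 4
f 15 1 17
f 15 17 16
f 16 17 18
f 16 18 4
f 17 1 19
f 17 19 18
f 18 19 20
f 18 20 4
f 19 1 2
f 19 2 20
f 20 2 3
f 20 3 4
f 21 58 37
f 58 32 61
f 37 61 26
f 58 61 37
f 21 37 33
f 37 26 38
f 33 38 22
f 37 38 33
f 21 33 42
f 33 22 43
f 42 43 28
f 33 43 42
f 21 42 54
f 42 28 57
f 54 57 31
f 42 57 54
f 21 54 58
f 54 31 62
f 58 62 32
f 54 62 58
f 22 38 49
f 38 26 52
f 49 52 30
f 38 52 49
f 26 61 39
f 61 32 60
f 39 60 25
f 61 60 39
f 32 62 59
f 62 31 55
f 59 55 23
f 62 55 59
f 31 57 56
f 57 28 44
f 56 44 27
f 57 44 56
f 28 43 48
f 43 22 45
f 48 45 29
f 43 45 48
f 24 50 36
f 50 30 51
f 36 51 25
f 50 51 36
f 24 36 34
f 36 25 35
f 34 35 23
f 36 35 34
f 24 34 41
f 34 23 40
f 41 40 27
f 34 40 41
f 24 41 46
f 41 27 47
f 46 47 29
f 41 47 46
f 24 46 50
f 46 29 53
f 50 53 30
f 46 53 50
f 25 51 39
f 51 30 52
f 39 52 26
f 51 52 39
f 23 35 59
f 35 25 60
f 59 60 32
f 35 60 59
f 27 40 56
f 40 23 55
f 56 55 31
f 40 55 56
f 29 47 48
f 47 27 44
f 48 44 28
f 47 44 48
f 30 53 49
f 53 29 45
f 49 45 22
f 53 45 49
f 64 63 67
f 64 67 65
f 65 67 68
f 65 68 66
f 67 63 69
f 67 69 68
f 68 69 70
f 68 70 66
f 69 63 71
f 69 71 70
f 70 71 72
f 70 72 66
f 71 63 73
f 71 73 72
f 72 73 74
f 72 74 66
f 73 63 75
f 73 75 74
f 74 75 76
f 74 76 66
f 75 63 77
f 75 77 76
f 76 77 78
f 76 78 66
f 77 63 79
f 77 79 78
f 78 79 80
f 78 80 66
f 79 63 64
f 79 64 80
f 80 64 65
f 80 65 66



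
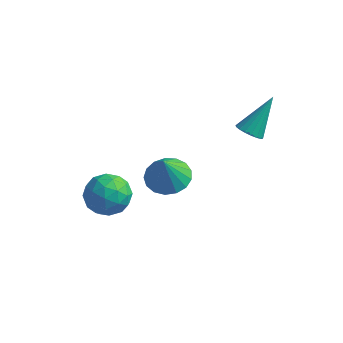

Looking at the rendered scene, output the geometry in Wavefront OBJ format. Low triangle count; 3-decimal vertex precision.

v -3.228 -0.579 -1.386
v -2.582 -1.136 -1.718
v -4.198 -1.124 -2.362
v -3.552 -1.681 -2.694
v -3.888 -1.819 -1.854
v -3.288 -1.482 -1.251
v -3.492 -0.778 -2.829
v -2.892 -0.441 -2.226
v -2.745 -1.258 -2.61
v -2.99 -1.902 -2.007
v -3.79 -0.358 -2.073
v -4.035 -1.002 -1.47
v -2.82 -0.81 -1.466
v -3.96 -1.45 -2.614
v -4.158 -1.531 -2.12
v -3.778 -1.859 -2.315
v -3.235 -1.013 -1.192
v -2.855 -1.34 -1.387
v -3.623 -1.742 -1.467
v -3.925 -0.92 -2.693
v -3.545 -1.247 -2.888
v -3.002 -0.401 -1.765
v -2.622 -0.729 -1.96
v -3.157 -0.518 -2.613
v -2.536 -1.209 -2.185
v -3.106 -1.529 -2.759
v -3.071 -0.998 -2.839
v -2.718 -0.801 -2.484
v -2.68 -1.587 -1.831
v -3.25 -1.907 -2.405
v -3.447 -1.989 -1.911
v -3.095 -1.791 -1.557
v -2.776 -1.659 -2.355
v -3.53 -0.353 -1.675
v -4.1 -0.673 -2.249
v -3.685 -0.469 -2.523
v -3.333 -0.271 -2.169
v -3.674 -0.731 -1.321
v -4.244 -1.051 -1.895
v -4.062 -1.459 -1.596
v -3.709 -1.262 -1.241
v -4.004 -0.601 -1.725
v 0.055 2.822 -0.183
v 0.568 2.876 -0.372
v 0.425 3.878 1.123
v 0.449 3.057 -0.485
v 0.252 3.192 -0.538
v 0.016 3.254 -0.521
v -0.212 3.23 -0.437
v -0.388 3.125 -0.303
v -0.476 2.961 -0.144
v -0.459 2.768 0.006
v -0.34 2.587 0.119
v -0.143 2.452 0.172
v 0.093 2.39 0.155
v 0.322 2.414 0.071
v 0.498 2.519 -0.063
v 0.586 2.683 -0.222
v -2.972 2.392 -3.804
v -2.108 2.204 -3.913
v -2.908 1.928 -2.496
v -2.108 2.606 -3.77
v -2.306 2.958 -3.636
v -2.656 3.181 -3.54
v -3.079 3.223 -3.505
v -3.477 3.075 -3.538
v -3.759 2.77 -3.632
v -3.861 2.378 -3.766
v -3.759 1.99 -3.909
v -3.477 1.694 -4.027
v -3.079 1.558 -4.095
v -2.656 1.612 -4.096
v -2.306 1.846 -4.03
f 1 38 17
f 38 12 41
f 17 41 6
f 38 41 17
f 1 17 13
f 17 6 18
f 13 18 2
f 17 18 13
f 1 13 22
f 13 2 23
f 22 23 8
f 13 23 22
f 1 22 34
f 22 8 37
f 34 37 11
f 22 37 34
f 1 34 38
f 34 11 42
f 38 42 12
f 34 42 38
f 2 18 29
f 18 6 32
f 29 32 10
f 18 32 29
f 6 41 19
f 41 12 40
f 19 40 5
f 41 40 19
f 12 42 39
f 42 11 35
f 39 35 3
f 42 35 39
f 11 37 36
f 37 8 24
f 36 24 7
f 37 24 36
f 8 23 28
f 23 2 25
f 28 25 9
f 23 25 28
f 4 30 16
f 30 10 31
f 16 31 5
f 30 31 16
f 4 16 14
f 16 5 15
f 14 15 3
f 16 15 14
f 4 14 21
f 14 3 20
f 21 20 7
f 14 20 21
f 4 21 26
f 21 7 27
f 26 27 9
f 21 27 26
f 4 26 30
f 26 9 33
f 30 33 10
f 26 33 30
f 5 31 19
f 31 10 32
f 19 32 6
f 31 32 19
f 3 15 39
f 15 5 40
f 39 40 12
f 15 40 39
f 7 20 36
f 20 3 35
f 36 35 11
f 20 35 36
f 9 27 28
f 27 7 24
f 28 24 8
f 27 24 28
f 10 33 29
f 33 9 25
f 29 25 2
f 33 25 29
f 44 43 46
f 44 46 45
f 46 43 47
f 46 47 45
f 47 43 48
f 47 48 45
f 48 43 49
f 48 49 45
f 49 43 50
f 49 50 45
f 50 43 51
f 50 51 45
f 51 43 52
f 51 52 45
f 52 43 53
f 52 53 45
f 53 43 54
f 53 54 45
f 54 43 55
f 54 55 45
f 55 43 56
f 55 56 45
f 56 43 57
f 56 57 45
f 57 43 58
f 57 58 45
f 58 43 44
f 58 44 45
f 60 59 62
f 60 62 61
f 62 59 63
f 62 63 61
f 63 59 64
f 63 64 61
f 64 59 65
f 64 65 61
f 65 59 66
f 65 66 61
f 66 59 67
f 66 67 61
f 67 59 68
f 67 68 61
f 68 59 69
f 68 69 61
f 69 59 70
f 69 70 61
f 70 59 71
f 70 71 61
f 71 59 72
f 71 72 61
f 72 59 73
f 72 73 61
f 73 59 60
f 73 60 61



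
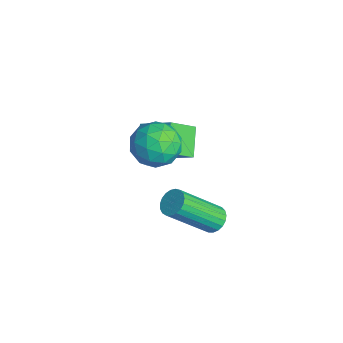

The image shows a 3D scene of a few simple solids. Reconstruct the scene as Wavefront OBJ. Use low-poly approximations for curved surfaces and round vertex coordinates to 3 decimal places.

v -0.894 -3.505 0.814
v -0.172 -3.181 0.335
v -1.028 -4.639 -0.155
v -0.306 -4.315 -0.634
v -0.179 -4.673 0.21
v -0.096 -3.972 0.809
v -1.104 -3.848 -0.629
v -1.021 -3.147 -0.03
v -0.301 -3.393 -0.557
v 0.271 -3.903 -0.038
v -1.471 -3.917 0.218
v -0.899 -4.427 0.737
v -0.521 -3.243 0.659
v -0.679 -4.577 -0.479
v -0.604 -4.787 0.017
v -0.179 -4.597 -0.265
v -0.477 -3.708 0.938
v -0.052 -3.518 0.656
v -0.056 -4.395 0.583
v -1.148 -4.302 -0.476
v -0.723 -4.112 -0.758
v -1.021 -3.223 0.445
v -0.596 -3.033 0.163
v -1.144 -3.425 -0.403
v -0.173 -3.178 -0.146
v -0.252 -3.844 -0.715
v -0.721 -3.57 -0.712
v -0.672 -3.158 -0.361
v 0.163 -3.478 0.158
v 0.085 -4.144 -0.411
v 0.159 -4.355 0.085
v 0.208 -3.943 0.437
v 0.087 -3.602 -0.365
v -1.285 -3.676 0.591
v -1.363 -4.342 0.022
v -1.408 -3.877 -0.257
v -1.359 -3.465 0.095
v -0.948 -3.976 0.895
v -1.027 -4.642 0.326
v -0.528 -4.662 0.541
v -0.479 -4.25 0.892
v -1.287 -4.218 0.545
v 2.363 -2.949 -1.304
v 2.806 -3.135 -1.474
v 2.781 -4.536 -0.006
v 2.337 -4.351 0.164
v 2.87 -2.989 -1.333
v 2.845 -4.391 0.135
v 2.846 -2.836 -1.188
v 2.821 -4.238 0.28
v 2.739 -2.703 -1.063
v 2.714 -4.105 0.405
v 2.566 -2.613 -0.979
v 2.541 -4.015 0.489
v 2.358 -2.58 -0.952
v 2.333 -3.982 0.516
v 2.151 -2.612 -0.985
v 2.126 -4.013 0.483
v 1.981 -2.701 -1.074
v 1.956 -4.103 0.394
v 1.876 -2.834 -1.202
v 1.851 -4.236 0.266
v 1.856 -2.986 -1.348
v 1.831 -4.388 0.12
v 1.923 -3.132 -1.487
v 1.898 -4.534 -0.019
v 2.066 -3.247 -1.593
v 2.041 -4.649 -0.125
v 2.261 -3.31 -1.65
v 2.236 -4.711 -0.182
v 2.473 -3.31 -1.647
v 2.448 -4.712 -0.179
v 2.666 -3.248 -1.584
v 2.641 -4.65 -0.117
v -1.504 -4.255 -1.283
v -2.389 -3.866 -0.589
v -1.689 -3.309 -2.048
v -2.574 -2.921 -1.354
v -0.586 -3.479 -0.546
v -1.471 -3.091 0.148
v -0.771 -2.534 -1.311
v -1.656 -2.145 -0.617
f 1 38 17
f 38 12 41
f 17 41 6
f 38 41 17
f 1 17 13
f 17 6 18
f 13 18 2
f 17 18 13
f 1 13 22
f 13 2 23
f 22 23 8
f 13 23 22
f 1 22 34
f 22 8 37
f 34 37 11
f 22 37 34
f 1 34 38
f 34 11 42
f 38 42 12
f 34 42 38
f 2 18 29
f 18 6 32
f 29 32 10
f 18 32 29
f 6 41 19
f 41 12 40
f 19 40 5
f 41 40 19
f 12 42 39
f 42 11 35
f 39 35 3
f 42 35 39
f 11 37 36
f 37 8 24
f 36 24 7
f 37 24 36
f 8 23 28
f 23 2 25
f 28 25 9
f 23 25 28
f 4 30 16
f 30 10 31
f 16 31 5
f 30 31 16
f 4 16 14
f 16 5 15
f 14 15 3
f 16 15 14
f 4 14 21
f 14 3 20
f 21 20 7
f 14 20 21
f 4 21 26
f 21 7 27
f 26 27 9
f 21 27 26
f 4 26 30
f 26 9 33
f 30 33 10
f 26 33 30
f 5 31 19
f 31 10 32
f 19 32 6
f 31 32 19
f 3 15 39
f 15 5 40
f 39 40 12
f 15 40 39
f 7 20 36
f 20 3 35
f 36 35 11
f 20 35 36
f 9 27 28
f 27 7 24
f 28 24 8
f 27 24 28
f 10 33 29
f 33 9 25
f 29 25 2
f 33 25 29
f 44 43 47
f 44 47 45
f 45 47 48
f 45 48 46
f 47 43 49
f 47 49 48
f 48 49 50
f 48 50 46
f 49 43 51
f 49 51 50
f 50 51 52
f 50 52 46
f 51 43 53
f 51 53 52
f 52 53 54
f 52 54 46
f 53 43 55
f 53 55 54
f 54 55 56
f 54 56 46
f 55 43 57
f 55 57 56
f 56 57 58
f 56 58 46
f 57 43 59
f 57 59 58
f 58 59 60
f 58 60 46
f 59 43 61
f 59 61 60
f 60 61 62
f 60 62 46
f 61 43 63
f 61 63 62
f 62 63 64
f 62 64 46
f 63 43 65
f 63 65 64
f 64 65 66
f 64 66 46
f 65 43 67
f 65 67 66
f 66 67 68
f 66 68 46
f 67 43 69
f 67 69 68
f 68 69 70
f 68 70 46
f 69 43 71
f 69 71 70
f 70 71 72
f 70 72 46
f 71 43 73
f 71 73 72
f 72 73 74
f 72 74 46
f 73 43 44
f 73 44 74
f 74 44 45
f 74 45 46
f 76 78 75
f 79 76 75
f 75 78 77
f 77 79 75
f 76 82 78
f 80 76 79
f 80 82 76
f 78 82 77
f 81 79 77
f 77 82 81
f 81 80 79
f 82 80 81



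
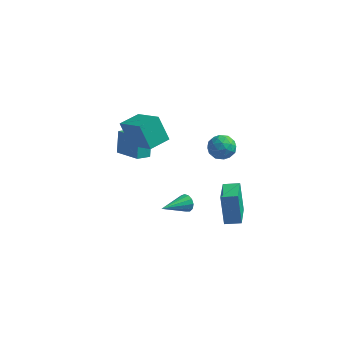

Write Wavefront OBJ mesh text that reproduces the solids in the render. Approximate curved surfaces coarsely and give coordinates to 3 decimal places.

v 2.977 -1.854 -0.275
v 2.6 -1.374 1.343
v 2.537 -0.162 -0.88
v 2.16 0.318 0.739
v 3.8 -1.598 -0.159
v 3.423 -1.118 1.46
v 3.36 0.094 -0.763
v 2.983 0.574 0.855
v 0.859 -1.493 0.408
v 1.167 -1.515 0.84
v 0.061 -2.847 0.912
v 0.93 -1.348 0.913
v 0.671 -1.227 0.826
v 0.472 -1.191 0.607
v 0.396 -1.251 0.325
v 0.466 -1.388 0.069
v 0.662 -1.558 -0.079
v 0.92 -1.708 -0.072
v 1.159 -1.79 0.087
v 1.303 -1.777 0.349
v 1.306 -1.675 0.629
v -3.367 1.764 0.902
v -4.07 2.072 2.26
v -2.749 2.837 0.979
v -3.453 3.145 2.337
v -1.907 0.855 1.863
v -2.611 1.163 3.221
v -1.29 1.928 1.94
v -1.993 2.236 3.298
v 0.453 3.029 1.345
v 0.793 3.488 0.771
v 1.607 2.452 1.569
v 1.947 2.911 0.995
v 1.698 3.248 1.687
v 0.984 3.604 1.549
v 1.416 2.336 0.791
v 0.702 2.692 0.653
v 1.388 3.059 0.429
v 1.562 3.623 0.983
v 0.838 2.317 1.357
v 1.012 2.881 1.911
v 0.521 3.309 1.039
v 1.879 2.631 1.301
v 1.732 2.829 1.708
v 1.932 3.099 1.371
v 0.634 3.378 1.496
v 0.834 3.647 1.159
v 1.366 3.506 1.697
v 1.566 2.293 1.181
v 1.766 2.562 0.844
v 0.468 2.841 0.969
v 0.668 3.111 0.632
v 1.034 2.434 0.643
v 1.071 3.327 0.5
v 1.75 2.988 0.631
v 1.437 2.649 0.511
v 1.018 2.859 0.43
v 1.173 3.658 0.826
v 1.852 3.319 0.957
v 1.706 3.517 1.364
v 1.286 3.727 1.283
v 1.523 3.406 0.624
v 0.548 2.621 1.383
v 1.227 2.282 1.514
v 1.114 2.213 1.057
v 0.694 2.423 0.976
v 0.65 2.952 1.709
v 1.329 2.613 1.84
v 1.382 3.081 1.91
v 0.963 3.291 1.829
v 0.877 2.534 1.716
v -4.561 2.806 -0.929
v -4.705 3.416 0.311
v -4.111 3.504 -1.221
v -4.256 4.114 0.02
v -3.144 2.106 -0.42
v -3.289 2.716 0.821
v -2.695 2.804 -0.711
v -2.839 3.414 0.529
f 2 4 1
f 5 2 1
f 1 4 3
f 3 5 1
f 2 8 4
f 6 2 5
f 6 8 2
f 4 8 3
f 7 5 3
f 3 8 7
f 7 6 5
f 8 6 7
f 10 9 12
f 10 12 11
f 12 9 13
f 12 13 11
f 13 9 14
f 13 14 11
f 14 9 15
f 14 15 11
f 15 9 16
f 15 16 11
f 16 9 17
f 16 17 11
f 17 9 18
f 17 18 11
f 18 9 19
f 18 19 11
f 19 9 20
f 19 20 11
f 20 9 21
f 20 21 11
f 21 9 10
f 21 10 11
f 23 25 22
f 26 23 22
f 22 25 24
f 24 26 22
f 23 29 25
f 27 23 26
f 27 29 23
f 25 29 24
f 28 26 24
f 24 29 28
f 28 27 26
f 29 27 28
f 30 67 46
f 67 41 70
f 46 70 35
f 67 70 46
f 30 46 42
f 46 35 47
f 42 47 31
f 46 47 42
f 30 42 51
f 42 31 52
f 51 52 37
f 42 52 51
f 30 51 63
f 51 37 66
f 63 66 40
f 51 66 63
f 30 63 67
f 63 40 71
f 67 71 41
f 63 71 67
f 31 47 58
f 47 35 61
f 58 61 39
f 47 61 58
f 35 70 48
f 70 41 69
f 48 69 34
f 70 69 48
f 41 71 68
f 71 40 64
f 68 64 32
f 71 64 68
f 40 66 65
f 66 37 53
f 65 53 36
f 66 53 65
f 37 52 57
f 52 31 54
f 57 54 38
f 52 54 57
f 33 59 45
f 59 39 60
f 45 60 34
f 59 60 45
f 33 45 43
f 45 34 44
f 43 44 32
f 45 44 43
f 33 43 50
f 43 32 49
f 50 49 36
f 43 49 50
f 33 50 55
f 50 36 56
f 55 56 38
f 50 56 55
f 33 55 59
f 55 38 62
f 59 62 39
f 55 62 59
f 34 60 48
f 60 39 61
f 48 61 35
f 60 61 48
f 32 44 68
f 44 34 69
f 68 69 41
f 44 69 68
f 36 49 65
f 49 32 64
f 65 64 40
f 49 64 65
f 38 56 57
f 56 36 53
f 57 53 37
f 56 53 57
f 39 62 58
f 62 38 54
f 58 54 31
f 62 54 58
f 73 75 72
f 76 73 72
f 72 75 74
f 74 76 72
f 73 79 75
f 77 73 76
f 77 79 73
f 75 79 74
f 78 76 74
f 74 79 78
f 78 77 76
f 79 77 78



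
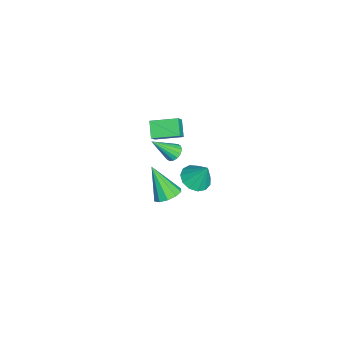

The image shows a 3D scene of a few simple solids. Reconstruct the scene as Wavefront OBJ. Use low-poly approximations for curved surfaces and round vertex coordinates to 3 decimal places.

v 4.233 1.948 0.236
v 4.723 2.475 0.706
v 3.527 0.972 2.064
v 4.248 2.704 0.645
v 3.767 2.645 0.428
v 3.463 2.319 0.137
v 3.454 1.852 -0.116
v 3.742 1.421 -0.235
v 4.218 1.192 -0.174
v 4.699 1.252 0.044
v 5.002 1.577 0.334
v 5.012 2.044 0.588
v -1.547 2.987 -4.117
v -0.94 3.639 -4.593
v -1.193 3.733 -2.643
v -1.457 3.876 -4.588
v -2.003 3.831 -4.434
v -2.404 3.517 -4.18
v -2.533 3.036 -3.905
v -2.349 2.539 -3.698
v -1.91 2.184 -3.624
v -1.356 2.084 -3.707
v -0.862 2.271 -3.92
v -0.586 2.686 -4.195
v -0.615 3.196 -4.446
v -1.677 0.545 -0.646
v -2.59 0.347 0.123
v -1.738 2.235 -0.284
v -2.651 2.038 0.485
v -0.989 0.402 0.135
v -1.902 0.205 0.904
v -1.05 2.093 0.497
v -1.963 1.895 1.266
v -4.115 1.402 -4.338
v -3.587 1.208 -4.682
v -3.645 0.098 -2.882
v -3.476 1.466 -4.487
v -3.536 1.707 -4.252
v -3.752 1.865 -4.04
v -4.065 1.9 -3.908
v -4.391 1.801 -3.891
v -4.644 1.596 -3.993
v -4.755 1.338 -4.188
v -4.695 1.097 -4.423
v -4.479 0.938 -4.635
v -4.166 0.904 -4.768
v -3.839 1.003 -4.785
f 2 1 4
f 2 4 3
f 4 1 5
f 4 5 3
f 5 1 6
f 5 6 3
f 6 1 7
f 6 7 3
f 7 1 8
f 7 8 3
f 8 1 9
f 8 9 3
f 9 1 10
f 9 10 3
f 10 1 11
f 10 11 3
f 11 1 12
f 11 12 3
f 12 1 2
f 12 2 3
f 14 13 16
f 14 16 15
f 16 13 17
f 16 17 15
f 17 13 18
f 17 18 15
f 18 13 19
f 18 19 15
f 19 13 20
f 19 20 15
f 20 13 21
f 20 21 15
f 21 13 22
f 21 22 15
f 22 13 23
f 22 23 15
f 23 13 24
f 23 24 15
f 24 13 25
f 24 25 15
f 25 13 14
f 25 14 15
f 27 29 26
f 30 27 26
f 26 29 28
f 28 30 26
f 27 33 29
f 31 27 30
f 31 33 27
f 29 33 28
f 32 30 28
f 28 33 32
f 32 31 30
f 33 31 32
f 35 34 37
f 35 37 36
f 37 34 38
f 37 38 36
f 38 34 39
f 38 39 36
f 39 34 40
f 39 40 36
f 40 34 41
f 40 41 36
f 41 34 42
f 41 42 36
f 42 34 43
f 42 43 36
f 43 34 44
f 43 44 36
f 44 34 45
f 44 45 36
f 45 34 46
f 45 46 36
f 46 34 47
f 46 47 36
f 47 34 35
f 47 35 36



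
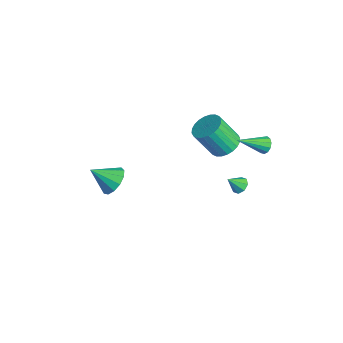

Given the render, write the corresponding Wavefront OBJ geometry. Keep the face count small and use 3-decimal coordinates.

v -0.061 3.717 -1.664
v 0.732 4.094 -1.251
v 0.313 3.1 0.457
v -0.479 2.723 0.044
v 0.472 4.354 -1.163
v 0.053 3.361 0.545
v 0.13 4.518 -1.152
v -0.288 3.524 0.557
v -0.24 4.559 -1.218
v -0.658 3.566 0.49
v -0.583 4.472 -1.353
v -1.001 3.479 0.356
v -0.846 4.271 -1.534
v -1.265 3.277 0.174
v -0.99 3.985 -1.736
v -1.409 2.991 -0.028
v -0.993 3.658 -1.927
v -1.411 2.664 -0.218
v -0.853 3.34 -2.077
v -1.272 2.346 -0.369
v -0.593 3.079 -2.165
v -1.012 2.086 -0.457
v -0.252 2.916 -2.177
v -0.67 1.922 -0.468
v 0.118 2.874 -2.11
v -0.3 1.881 -0.402
v 0.461 2.961 -1.976
v 0.043 1.968 -0.267
v 0.725 3.163 -1.794
v 0.306 2.169 -0.086
v 0.869 3.449 -1.592
v 0.45 2.455 0.116
v 0.871 3.776 -1.402
v 0.453 2.782 0.307
v 0.688 -3.232 -1.628
v 1.178 -2.811 -0.918
v 0.212 -4.388 -0.612
v 0.682 -2.597 -0.908
v 0.187 -2.585 -1.126
v -0.149 -2.778 -1.504
v -0.219 -3.116 -1.921
v -0.001 -3.49 -2.244
v 0.436 -3.783 -2.372
v 0.953 -3.901 -2.264
v 1.385 -3.806 -1.953
v 1.597 -3.529 -1.539
v 1.52 -3.158 -1.153
v 1.553 3.946 -4.055
v 2.004 3.655 -4.275
v 1.467 3.214 -3.265
v 2.128 3.96 -3.979
v 1.916 4.258 -3.726
v 1.491 4.372 -3.667
v 1.103 4.237 -3.834
v 0.978 3.931 -4.131
v 1.191 3.634 -4.383
v 1.616 3.519 -4.443
v 3.422 4.49 1.284
v 3.843 4.277 0.965
v 3.338 2.87 2.256
v 3.983 4.42 1.216
v 3.945 4.585 1.489
v 3.741 4.72 1.697
v 3.435 4.782 1.773
v 3.125 4.751 1.695
v 2.909 4.637 1.486
v 2.856 4.476 1.213
v 2.983 4.32 0.963
v 3.249 4.217 0.815
v 3.569 4.201 0.816
f 2 1 5
f 2 5 3
f 3 5 6
f 3 6 4
f 5 1 7
f 5 7 6
f 6 7 8
f 6 8 4
f 7 1 9
f 7 9 8
f 8 9 10
f 8 10 4
f 9 1 11
f 9 11 10
f 10 11 12
f 10 12 4
f 11 1 13
f 11 13 12
f 12 13 14
f 12 14 4
f 13 1 15
f 13 15 14
f 14 15 16
f 14 16 4
f 15 1 17
f 15 17 16
f 16 17 18
f 16 18 4
f 17 1 19
f 17 19 18
f 18 19 20
f 18 20 4
f 19 1 21
f 19 21 20
f 20 21 22
f 20 22 4
f 21 1 23
f 21 23 22
f 22 23 24
f 22 24 4
f 23 1 25
f 23 25 24
f 24 25 26
f 24 26 4
f 25 1 27
f 25 27 26
f 26 27 28
f 26 28 4
f 27 1 29
f 27 29 28
f 28 29 30
f 28 30 4
f 29 1 31
f 29 31 30
f 30 31 32
f 30 32 4
f 31 1 33
f 31 33 32
f 32 33 34
f 32 34 4
f 33 1 2
f 33 2 34
f 34 2 3
f 34 3 4
f 36 35 38
f 36 38 37
f 38 35 39
f 38 39 37
f 39 35 40
f 39 40 37
f 40 35 41
f 40 41 37
f 41 35 42
f 41 42 37
f 42 35 43
f 42 43 37
f 43 35 44
f 43 44 37
f 44 35 45
f 44 45 37
f 45 35 46
f 45 46 37
f 46 35 47
f 46 47 37
f 47 35 36
f 47 36 37
f 49 48 51
f 49 51 50
f 51 48 52
f 51 52 50
f 52 48 53
f 52 53 50
f 53 48 54
f 53 54 50
f 54 48 55
f 54 55 50
f 55 48 56
f 55 56 50
f 56 48 57
f 56 57 50
f 57 48 49
f 57 49 50
f 59 58 61
f 59 61 60
f 61 58 62
f 61 62 60
f 62 58 63
f 62 63 60
f 63 58 64
f 63 64 60
f 64 58 65
f 64 65 60
f 65 58 66
f 65 66 60
f 66 58 67
f 66 67 60
f 67 58 68
f 67 68 60
f 68 58 69
f 68 69 60
f 69 58 70
f 69 70 60
f 70 58 59
f 70 59 60



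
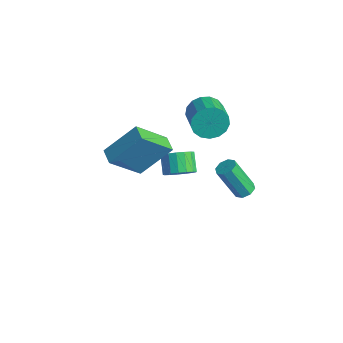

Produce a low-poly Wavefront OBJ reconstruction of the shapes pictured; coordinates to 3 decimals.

v 1 3.596 3.486
v 1.449 3.757 2.699
v 2.649 3.084 3.247
v 2.2 2.924 4.034
v 1.536 4.112 2.945
v 2.736 3.439 3.492
v 1.501 4.349 3.314
v 2.7 3.676 3.862
v 1.35 4.413 3.723
v 2.55 3.741 4.27
v 1.12 4.291 4.078
v 2.319 3.618 4.625
v 0.862 4.009 4.297
v 2.061 3.337 4.844
v 0.636 3.633 4.33
v 1.835 2.96 4.878
v 0.493 3.248 4.17
v 1.692 2.576 4.718
v 0.466 2.943 3.854
v 1.666 2.271 4.401
v 0.562 2.788 3.453
v 1.762 2.115 4
v 0.758 2.818 3.06
v 1.958 2.145 3.607
v 1.01 3.026 2.764
v 2.209 2.353 3.312
v 1.259 3.365 2.634
v 2.459 2.692 3.182
v 4.136 3.453 -0.042
v 4.477 3.022 -0.044
v 3.746 2.436 1.62
v 3.404 2.867 1.622
v 4.643 3.358 0.148
v 3.912 2.772 1.812
v 4.512 3.75 0.228
v 3.78 3.164 1.892
v 4.16 3.968 0.15
v 3.429 3.382 1.814
v 3.794 3.884 -0.04
v 3.063 3.298 1.624
v 3.628 3.548 -0.232
v 2.897 2.962 1.432
v 3.76 3.156 -0.312
v 3.028 2.57 1.352
v 4.111 2.938 -0.234
v 3.38 2.352 1.43
v -0.25 3.128 -2.288
v 0.114 2.755 -1.642
v -0.646 3.219 -0.946
v -1.01 3.592 -1.592
v 0.302 3.104 -1.669
v -0.457 3.568 -0.973
v 0.364 3.458 -1.838
v -0.396 3.922 -1.142
v 0.285 3.737 -2.11
v -0.475 4.201 -1.414
v 0.083 3.876 -2.423
v -0.676 4.34 -1.727
v -0.195 3.844 -2.705
v -0.954 4.308 -2.009
v -0.485 3.647 -2.891
v -1.245 4.112 -2.195
v -0.722 3.332 -2.939
v -1.482 3.796 -2.243
v -0.851 2.97 -2.839
v -1.611 3.434 -2.142
v -0.842 2.644 -2.612
v -1.602 3.108 -1.915
v -0.698 2.429 -2.31
v -1.457 2.893 -1.614
v -0.451 2.374 -2.004
v -1.21 2.838 -1.308
v -0.158 2.492 -1.763
v -0.917 2.956 -1.067
v -0.116 0.295 0.823
v -0.516 -1.198 2.389
v 0.542 1.697 2.329
v 0.143 0.204 3.894
v 0.697 -0.004 0.746
v 0.298 -1.497 2.311
v 1.356 1.398 2.251
v 0.956 -0.095 3.817
f 2 1 5
f 2 5 3
f 3 5 6
f 3 6 4
f 5 1 7
f 5 7 6
f 6 7 8
f 6 8 4
f 7 1 9
f 7 9 8
f 8 9 10
f 8 10 4
f 9 1 11
f 9 11 10
f 10 11 12
f 10 12 4
f 11 1 13
f 11 13 12
f 12 13 14
f 12 14 4
f 13 1 15
f 13 15 14
f 14 15 16
f 14 16 4
f 15 1 17
f 15 17 16
f 16 17 18
f 16 18 4
f 17 1 19
f 17 19 18
f 18 19 20
f 18 20 4
f 19 1 21
f 19 21 20
f 20 21 22
f 20 22 4
f 21 1 23
f 21 23 22
f 22 23 24
f 22 24 4
f 23 1 25
f 23 25 24
f 24 25 26
f 24 26 4
f 25 1 27
f 25 27 26
f 26 27 28
f 26 28 4
f 27 1 2
f 27 2 28
f 28 2 3
f 28 3 4
f 30 29 33
f 30 33 31
f 31 33 34
f 31 34 32
f 33 29 35
f 33 35 34
f 34 35 36
f 34 36 32
f 35 29 37
f 35 37 36
f 36 37 38
f 36 38 32
f 37 29 39
f 37 39 38
f 38 39 40
f 38 40 32
f 39 29 41
f 39 41 40
f 40 41 42
f 40 42 32
f 41 29 43
f 41 43 42
f 42 43 44
f 42 44 32
f 43 29 45
f 43 45 44
f 44 45 46
f 44 46 32
f 45 29 30
f 45 30 46
f 46 30 31
f 46 31 32
f 48 47 51
f 48 51 49
f 49 51 52
f 49 52 50
f 51 47 53
f 51 53 52
f 52 53 54
f 52 54 50
f 53 47 55
f 53 55 54
f 54 55 56
f 54 56 50
f 55 47 57
f 55 57 56
f 56 57 58
f 56 58 50
f 57 47 59
f 57 59 58
f 58 59 60
f 58 60 50
f 59 47 61
f 59 61 60
f 60 61 62
f 60 62 50
f 61 47 63
f 61 63 62
f 62 63 64
f 62 64 50
f 63 47 65
f 63 65 64
f 64 65 66
f 64 66 50
f 65 47 67
f 65 67 66
f 66 67 68
f 66 68 50
f 67 47 69
f 67 69 68
f 68 69 70
f 68 70 50
f 69 47 71
f 69 71 70
f 70 71 72
f 70 72 50
f 71 47 73
f 71 73 72
f 72 73 74
f 72 74 50
f 73 47 48
f 73 48 74
f 74 48 49
f 74 49 50
f 76 78 75
f 79 76 75
f 75 78 77
f 77 79 75
f 76 82 78
f 80 76 79
f 80 82 76
f 78 82 77
f 81 79 77
f 77 82 81
f 81 80 79
f 82 80 81



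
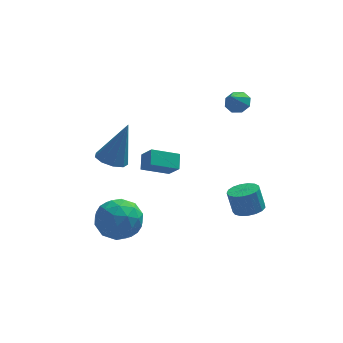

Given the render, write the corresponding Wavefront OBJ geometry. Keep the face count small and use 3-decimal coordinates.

v 1.969 1.302 1.44
v 2.532 1.291 1.698
v 1.571 0.678 2.28
v 2.271 1.658 1.847
v 1.833 1.817 1.758
v 1.474 1.674 1.482
v 1.405 1.314 1.182
v 1.666 0.946 1.032
v 2.104 0.788 1.121
v 2.463 0.93 1.397
v 1.983 -3.183 -2.288
v 2.542 -2.729 -2.263
v 2.295 -2.484 -1.188
v 1.737 -2.937 -1.212
v 2.28 -2.532 -2.368
v 2.033 -2.286 -1.293
v 1.95 -2.483 -2.455
v 1.703 -2.238 -1.38
v 1.627 -2.595 -2.503
v 1.381 -2.35 -1.428
v 1.387 -2.842 -2.502
v 1.14 -2.596 -1.427
v 1.282 -3.166 -2.452
v 1.036 -2.921 -1.377
v 1.339 -3.495 -2.364
v 1.092 -3.249 -1.289
v 1.543 -3.752 -2.259
v 1.296 -3.506 -1.183
v 1.848 -3.878 -2.16
v 1.601 -3.633 -1.085
v 2.184 -3.846 -2.09
v 1.937 -3.6 -1.015
v 2.474 -3.661 -2.066
v 2.227 -3.416 -0.991
v 2.651 -3.367 -2.092
v 2.405 -3.121 -1.017
v 2.676 -3.031 -2.164
v 2.43 -2.785 -1.088
v -3.304 -1.714 -4.064
v -2.602 -1.864 -3.17
v -4.518 -2.896 -3.31
v -3.816 -3.046 -2.416
v -4.347 -2.041 -2.566
v -3.597 -1.311 -3.033
v -3.523 -3.449 -3.447
v -2.773 -2.719 -3.914
v -2.738 -2.936 -2.789
v -3.247 -2.066 -2.244
v -3.873 -2.694 -4.236
v -4.382 -1.824 -3.691
v -2.846 -1.685 -3.683
v -4.274 -3.075 -2.797
v -4.585 -2.484 -2.885
v -4.173 -2.572 -2.36
v -3.431 -1.36 -3.603
v -3.019 -1.448 -3.077
v -4.044 -1.552 -2.722
v -4.101 -3.312 -3.403
v -3.689 -3.4 -2.877
v -2.947 -2.188 -4.12
v -2.535 -2.276 -3.595
v -3.076 -3.208 -3.758
v -2.514 -2.404 -2.934
v -3.228 -3.098 -2.49
v -3.055 -3.336 -3.097
v -2.614 -2.906 -3.371
v -2.813 -1.892 -2.614
v -3.527 -2.586 -2.17
v -3.839 -1.996 -2.259
v -3.398 -1.567 -2.533
v -2.893 -2.522 -2.39
v -3.593 -2.174 -4.31
v -4.307 -2.868 -3.866
v -3.722 -3.193 -3.947
v -3.281 -2.764 -4.221
v -3.892 -1.662 -3.99
v -4.606 -2.356 -3.546
v -4.506 -1.854 -3.109
v -4.065 -1.424 -3.383
v -4.227 -2.238 -4.09
v -2.418 0.34 -2.096
v -2.328 1.038 -1.619
v -1.14 0.553 -2.65
v -1.049 1.251 -2.173
v -2.011 -0.211 -1.367
v -1.92 0.487 -0.89
v -0.732 0.002 -1.921
v -0.642 0.7 -1.444
v -3.813 -1.97 0.418
v -3.215 -1.612 0.116
v -3.047 -1.61 2.362
v -3.599 -1.273 0.205
v -4.083 -1.26 0.393
v -4.441 -1.579 0.593
v -4.505 -2.081 0.712
v -4.246 -2.531 0.693
v -3.784 -2.719 0.545
v -3.336 -2.556 0.338
v -3.111 -2.119 0.169
f 2 1 4
f 2 4 3
f 4 1 5
f 4 5 3
f 5 1 6
f 5 6 3
f 6 1 7
f 6 7 3
f 7 1 8
f 7 8 3
f 8 1 9
f 8 9 3
f 9 1 10
f 9 10 3
f 10 1 2
f 10 2 3
f 12 11 15
f 12 15 13
f 13 15 16
f 13 16 14
f 15 11 17
f 15 17 16
f 16 17 18
f 16 18 14
f 17 11 19
f 17 19 18
f 18 19 20
f 18 20 14
f 19 11 21
f 19 21 20
f 20 21 22
f 20 22 14
f 21 11 23
f 21 23 22
f 22 23 24
f 22 24 14
f 23 11 25
f 23 25 24
f 24 25 26
f 24 26 14
f 25 11 27
f 25 27 26
f 26 27 28
f 26 28 14
f 27 11 29
f 27 29 28
f 28 29 30
f 28 30 14
f 29 11 31
f 29 31 30
f 30 31 32
f 30 32 14
f 31 11 33
f 31 33 32
f 32 33 34
f 32 34 14
f 33 11 35
f 33 35 34
f 34 35 36
f 34 36 14
f 35 11 37
f 35 37 36
f 36 37 38
f 36 38 14
f 37 11 12
f 37 12 38
f 38 12 13
f 38 13 14
f 39 76 55
f 76 50 79
f 55 79 44
f 76 79 55
f 39 55 51
f 55 44 56
f 51 56 40
f 55 56 51
f 39 51 60
f 51 40 61
f 60 61 46
f 51 61 60
f 39 60 72
f 60 46 75
f 72 75 49
f 60 75 72
f 39 72 76
f 72 49 80
f 76 80 50
f 72 80 76
f 40 56 67
f 56 44 70
f 67 70 48
f 56 70 67
f 44 79 57
f 79 50 78
f 57 78 43
f 79 78 57
f 50 80 77
f 80 49 73
f 77 73 41
f 80 73 77
f 49 75 74
f 75 46 62
f 74 62 45
f 75 62 74
f 46 61 66
f 61 40 63
f 66 63 47
f 61 63 66
f 42 68 54
f 68 48 69
f 54 69 43
f 68 69 54
f 42 54 52
f 54 43 53
f 52 53 41
f 54 53 52
f 42 52 59
f 52 41 58
f 59 58 45
f 52 58 59
f 42 59 64
f 59 45 65
f 64 65 47
f 59 65 64
f 42 64 68
f 64 47 71
f 68 71 48
f 64 71 68
f 43 69 57
f 69 48 70
f 57 70 44
f 69 70 57
f 41 53 77
f 53 43 78
f 77 78 50
f 53 78 77
f 45 58 74
f 58 41 73
f 74 73 49
f 58 73 74
f 47 65 66
f 65 45 62
f 66 62 46
f 65 62 66
f 48 71 67
f 71 47 63
f 67 63 40
f 71 63 67
f 82 84 81
f 85 82 81
f 81 84 83
f 83 85 81
f 82 88 84
f 86 82 85
f 86 88 82
f 84 88 83
f 87 85 83
f 83 88 87
f 87 86 85
f 88 86 87
f 90 89 92
f 90 92 91
f 92 89 93
f 92 93 91
f 93 89 94
f 93 94 91
f 94 89 95
f 94 95 91
f 95 89 96
f 95 96 91
f 96 89 97
f 96 97 91
f 97 89 98
f 97 98 91
f 98 89 99
f 98 99 91
f 99 89 90
f 99 90 91



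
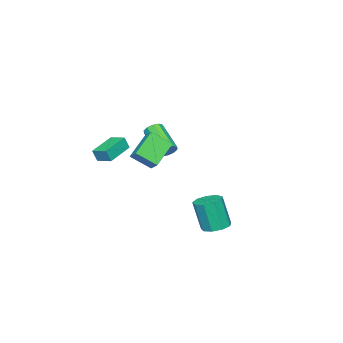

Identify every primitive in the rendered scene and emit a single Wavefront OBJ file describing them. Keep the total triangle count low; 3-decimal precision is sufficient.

v 2.765 -2.26 2.978
v 2.928 -2.481 3.761
v 2.879 -1.259 3.236
v 3.042 -1.481 4.02
v 4.538 -2.359 2.58
v 4.701 -2.581 3.364
v 4.652 -1.359 2.839
v 4.815 -1.58 3.622
v -0.423 -2.266 2.672
v -0.123 -1.668 3.196
v -0.992 -1.164 1.742
v -0.693 -0.566 2.267
v 1.333 -2.234 1.633
v 1.632 -1.636 2.158
v 0.763 -1.132 0.704
v 1.063 -0.534 1.228
v -3.453 -2.563 0.053
v -2.88 -2.662 0.366
v -3.795 -4.255 1.54
v -4.367 -4.157 1.227
v -3.093 -2.384 0.577
v -4.007 -3.978 1.75
v -3.443 -2.176 0.587
v -4.358 -3.769 1.761
v -3.797 -2.115 0.394
v -4.712 -3.708 1.567
v -4.019 -2.225 0.07
v -4.934 -3.819 1.244
v -4.025 -2.465 -0.26
v -4.94 -4.058 0.914
v -3.813 -2.742 -0.47
v -4.727 -4.336 0.703
v -3.462 -2.951 -0.481
v -4.377 -4.544 0.693
v -3.108 -3.012 -0.287
v -4.023 -4.605 0.886
v -2.886 -2.901 0.036
v -3.801 -4.495 1.21
v 1.861 3.867 -2.257
v 2.721 4.092 -2.211
v 2.759 3.538 -0.217
v 1.899 3.313 -0.263
v 2.372 4.572 -2.071
v 2.41 4.017 -0.077
v 1.785 4.721 -2.018
v 1.823 4.167 -0.024
v 1.233 4.471 -2.077
v 1.271 3.917 -0.083
v 0.975 3.939 -2.22
v 1.013 3.384 -0.226
v 1.131 3.373 -2.381
v 1.169 2.818 -0.387
v 1.63 3.038 -2.483
v 1.668 2.484 -0.489
v 2.236 3.092 -2.48
v 2.274 2.537 -0.486
v 2.667 3.508 -2.372
v 2.705 2.953 -0.378
f 2 4 1
f 5 2 1
f 1 4 3
f 3 5 1
f 2 8 4
f 6 2 5
f 6 8 2
f 4 8 3
f 7 5 3
f 3 8 7
f 7 6 5
f 8 6 7
f 10 12 9
f 13 10 9
f 9 12 11
f 11 13 9
f 10 16 12
f 14 10 13
f 14 16 10
f 12 16 11
f 15 13 11
f 11 16 15
f 15 14 13
f 16 14 15
f 18 17 21
f 18 21 19
f 19 21 22
f 19 22 20
f 21 17 23
f 21 23 22
f 22 23 24
f 22 24 20
f 23 17 25
f 23 25 24
f 24 25 26
f 24 26 20
f 25 17 27
f 25 27 26
f 26 27 28
f 26 28 20
f 27 17 29
f 27 29 28
f 28 29 30
f 28 30 20
f 29 17 31
f 29 31 30
f 30 31 32
f 30 32 20
f 31 17 33
f 31 33 32
f 32 33 34
f 32 34 20
f 33 17 35
f 33 35 34
f 34 35 36
f 34 36 20
f 35 17 37
f 35 37 36
f 36 37 38
f 36 38 20
f 37 17 18
f 37 18 38
f 38 18 19
f 38 19 20
f 40 39 43
f 40 43 41
f 41 43 44
f 41 44 42
f 43 39 45
f 43 45 44
f 44 45 46
f 44 46 42
f 45 39 47
f 45 47 46
f 46 47 48
f 46 48 42
f 47 39 49
f 47 49 48
f 48 49 50
f 48 50 42
f 49 39 51
f 49 51 50
f 50 51 52
f 50 52 42
f 51 39 53
f 51 53 52
f 52 53 54
f 52 54 42
f 53 39 55
f 53 55 54
f 54 55 56
f 54 56 42
f 55 39 57
f 55 57 56
f 56 57 58
f 56 58 42
f 57 39 40
f 57 40 58
f 58 40 41
f 58 41 42



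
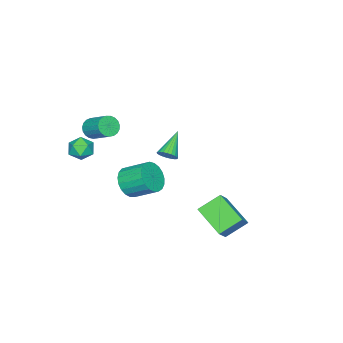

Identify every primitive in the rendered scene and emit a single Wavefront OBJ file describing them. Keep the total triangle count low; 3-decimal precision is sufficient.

v 3.34 -2.09 2.772
v 3.771 -2.724 2.757
v 2.709 -2.496 1.783
v 3.14 -3.13 1.768
v 2.64 -3.019 2.339
v 3.03 -2.768 2.951
v 3.45 -2.452 1.589
v 3.84 -2.201 2.201
v 3.839 -2.948 2.026
v 3.338 -3.299 2.49
v 3.142 -1.921 2.05
v 2.641 -2.272 2.514
v -2.932 -1.57 -1.434
v -2.56 -1.572 -0.964
v -4.308 -1.81 -0.346
v -2.612 -1.344 -0.979
v -2.713 -1.151 -1.064
v -2.848 -1.021 -1.206
v -2.995 -0.975 -1.382
v -3.133 -1.02 -1.566
v -3.24 -1.148 -1.73
v -3.3 -1.34 -1.849
v -3.305 -1.568 -1.904
v -3.253 -1.795 -1.889
v -3.152 -1.988 -1.804
v -3.017 -2.118 -1.662
v -2.87 -2.164 -1.486
v -2.732 -2.12 -1.302
v -2.625 -1.992 -1.138
v -2.564 -1.799 -1.019
v 1.524 -3.119 2.631
v 2.049 -2.993 2.251
v 2.321 -1.776 3.029
v 1.796 -1.901 3.409
v 1.848 -2.863 2.117
v 2.12 -1.645 2.894
v 1.592 -2.776 2.071
v 1.864 -1.559 2.849
v 1.323 -2.749 2.123
v 1.595 -1.532 2.9
v 1.09 -2.786 2.262
v 1.362 -1.568 3.039
v 0.931 -2.88 2.465
v 1.203 -1.663 3.243
v 0.875 -3.016 2.697
v 1.147 -1.798 3.475
v 0.932 -3.169 2.918
v 1.204 -1.952 3.695
v 1.09 -3.314 3.089
v 1.362 -2.096 3.866
v 1.324 -3.425 3.181
v 1.596 -2.207 3.958
v 1.592 -3.483 3.178
v 1.864 -2.265 3.955
v 1.848 -3.478 3.08
v 2.12 -2.26 3.858
v 2.049 -3.411 2.905
v 2.321 -2.193 3.682
v 2.158 -3.293 2.682
v 2.43 -2.076 3.46
v 2.158 -3.145 2.451
v 2.43 -1.928 3.229
v 2.359 -0.274 0.1
v 2.962 0.196 -0.464
v 2.704 1.463 0.316
v 2.101 0.994 0.88
v 2.618 0.243 -0.654
v 2.361 1.51 0.126
v 2.23 0.2 -0.713
v 1.972 1.468 0.067
v 1.864 0.076 -0.632
v 1.606 1.343 0.148
v 1.584 -0.109 -0.424
v 1.326 1.158 0.356
v 1.437 -0.322 -0.125
v 1.18 0.945 0.654
v 1.45 -0.527 0.212
v 1.192 0.74 0.992
v 1.62 -0.688 0.53
v 1.363 0.579 1.31
v 1.918 -0.778 0.774
v 1.66 0.489 1.554
v 2.292 -0.78 0.901
v 2.034 0.487 1.681
v 2.678 -0.695 0.89
v 2.42 0.573 1.67
v 3.008 -0.536 0.742
v 2.75 0.731 1.522
v 3.226 -0.333 0.483
v 2.968 0.934 1.263
v 3.294 -0.119 0.158
v 3.037 1.148 0.938
v 3.201 0.068 -0.177
v 2.943 1.335 0.603
v -1.251 3.27 -1.887
v -0.314 3.474 -0.965
v -0.733 4.913 -2.778
v 0.204 5.118 -1.856
v -0.284 2.522 -2.704
v 0.653 2.727 -1.782
v 0.234 4.166 -3.595
v 1.171 4.37 -2.673
f 1 12 6
f 1 6 2
f 1 2 8
f 1 8 11
f 1 11 12
f 2 6 10
f 6 12 5
f 12 11 3
f 11 8 7
f 8 2 9
f 4 10 5
f 4 5 3
f 4 3 7
f 4 7 9
f 4 9 10
f 5 10 6
f 3 5 12
f 7 3 11
f 9 7 8
f 10 9 2
f 14 13 16
f 14 16 15
f 16 13 17
f 16 17 15
f 17 13 18
f 17 18 15
f 18 13 19
f 18 19 15
f 19 13 20
f 19 20 15
f 20 13 21
f 20 21 15
f 21 13 22
f 21 22 15
f 22 13 23
f 22 23 15
f 23 13 24
f 23 24 15
f 24 13 25
f 24 25 15
f 25 13 26
f 25 26 15
f 26 13 27
f 26 27 15
f 27 13 28
f 27 28 15
f 28 13 29
f 28 29 15
f 29 13 30
f 29 30 15
f 30 13 14
f 30 14 15
f 32 31 35
f 32 35 33
f 33 35 36
f 33 36 34
f 35 31 37
f 35 37 36
f 36 37 38
f 36 38 34
f 37 31 39
f 37 39 38
f 38 39 40
f 38 40 34
f 39 31 41
f 39 41 40
f 40 41 42
f 40 42 34
f 41 31 43
f 41 43 42
f 42 43 44
f 42 44 34
f 43 31 45
f 43 45 44
f 44 45 46
f 44 46 34
f 45 31 47
f 45 47 46
f 46 47 48
f 46 48 34
f 47 31 49
f 47 49 48
f 48 49 50
f 48 50 34
f 49 31 51
f 49 51 50
f 50 51 52
f 50 52 34
f 51 31 53
f 51 53 52
f 52 53 54
f 52 54 34
f 53 31 55
f 53 55 54
f 54 55 56
f 54 56 34
f 55 31 57
f 55 57 56
f 56 57 58
f 56 58 34
f 57 31 59
f 57 59 58
f 58 59 60
f 58 60 34
f 59 31 61
f 59 61 60
f 60 61 62
f 60 62 34
f 61 31 32
f 61 32 62
f 62 32 33
f 62 33 34
f 64 63 67
f 64 67 65
f 65 67 68
f 65 68 66
f 67 63 69
f 67 69 68
f 68 69 70
f 68 70 66
f 69 63 71
f 69 71 70
f 70 71 72
f 70 72 66
f 71 63 73
f 71 73 72
f 72 73 74
f 72 74 66
f 73 63 75
f 73 75 74
f 74 75 76
f 74 76 66
f 75 63 77
f 75 77 76
f 76 77 78
f 76 78 66
f 77 63 79
f 77 79 78
f 78 79 80
f 78 80 66
f 79 63 81
f 79 81 80
f 80 81 82
f 80 82 66
f 81 63 83
f 81 83 82
f 82 83 84
f 82 84 66
f 83 63 85
f 83 85 84
f 84 85 86
f 84 86 66
f 85 63 87
f 85 87 86
f 86 87 88
f 86 88 66
f 87 63 89
f 87 89 88
f 88 89 90
f 88 90 66
f 89 63 91
f 89 91 90
f 90 91 92
f 90 92 66
f 91 63 93
f 91 93 92
f 92 93 94
f 92 94 66
f 93 63 64
f 93 64 94
f 94 64 65
f 94 65 66
f 96 98 95
f 99 96 95
f 95 98 97
f 97 99 95
f 96 102 98
f 100 96 99
f 100 102 96
f 98 102 97
f 101 99 97
f 97 102 101
f 101 100 99
f 102 100 101

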